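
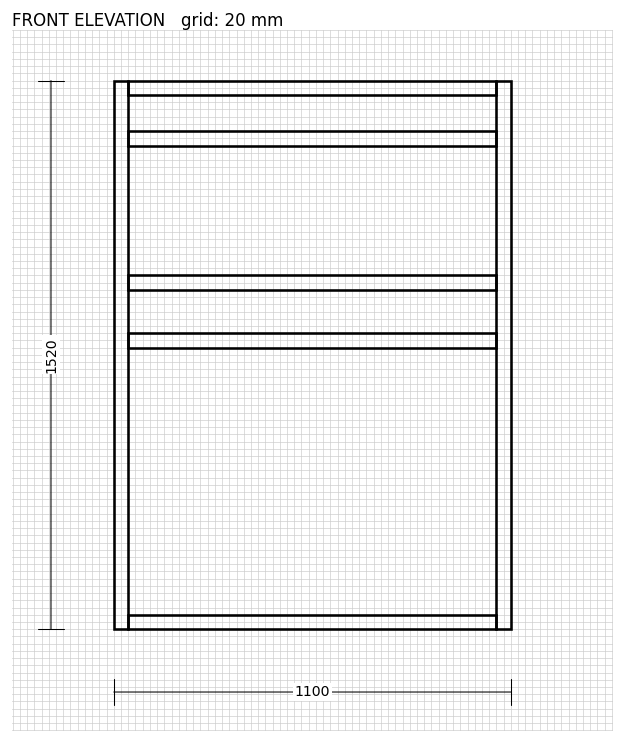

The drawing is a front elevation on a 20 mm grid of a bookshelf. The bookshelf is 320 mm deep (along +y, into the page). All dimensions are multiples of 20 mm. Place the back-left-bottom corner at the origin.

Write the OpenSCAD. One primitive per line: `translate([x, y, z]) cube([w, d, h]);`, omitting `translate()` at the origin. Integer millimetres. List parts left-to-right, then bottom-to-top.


cube([40, 320, 1520]);
translate([40, 0, 0]) cube([1020, 320, 40]);
translate([40, 0, 780]) cube([1020, 320, 40]);
translate([40, 0, 940]) cube([1020, 320, 40]);
translate([40, 0, 1340]) cube([1020, 320, 40]);
translate([40, 0, 1480]) cube([1020, 320, 40]);
translate([1060, 0, 0]) cube([40, 320, 1520]);


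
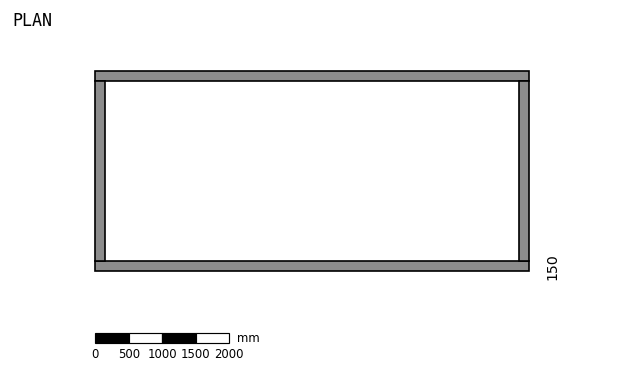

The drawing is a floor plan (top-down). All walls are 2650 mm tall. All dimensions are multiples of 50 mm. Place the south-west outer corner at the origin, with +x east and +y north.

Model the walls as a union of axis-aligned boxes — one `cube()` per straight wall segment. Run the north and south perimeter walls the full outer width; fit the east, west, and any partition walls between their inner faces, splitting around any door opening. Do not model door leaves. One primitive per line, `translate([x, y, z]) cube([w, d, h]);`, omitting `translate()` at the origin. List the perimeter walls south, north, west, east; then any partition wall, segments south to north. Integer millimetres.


cube([6500, 150, 2650]);
translate([0, 2850, 0]) cube([6500, 150, 2650]);
translate([0, 150, 0]) cube([150, 2700, 2650]);
translate([6350, 150, 0]) cube([150, 2700, 2650]);


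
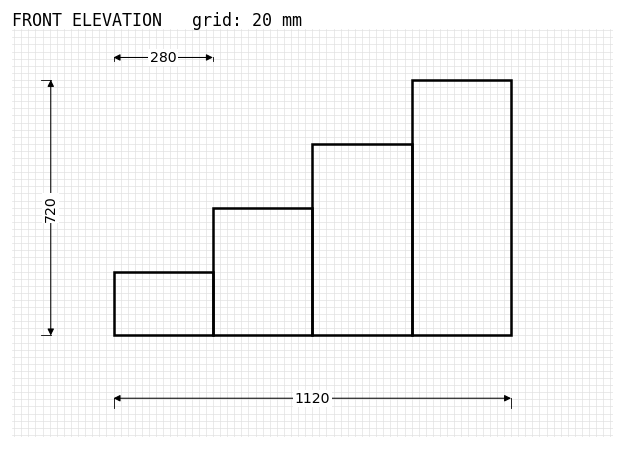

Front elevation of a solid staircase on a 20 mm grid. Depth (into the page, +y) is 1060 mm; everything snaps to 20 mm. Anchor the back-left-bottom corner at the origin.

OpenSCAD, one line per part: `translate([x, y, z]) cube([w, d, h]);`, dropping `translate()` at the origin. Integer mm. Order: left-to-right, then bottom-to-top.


cube([280, 1060, 180]);
translate([280, 0, 0]) cube([280, 1060, 360]);
translate([560, 0, 0]) cube([280, 1060, 540]);
translate([840, 0, 0]) cube([280, 1060, 720]);


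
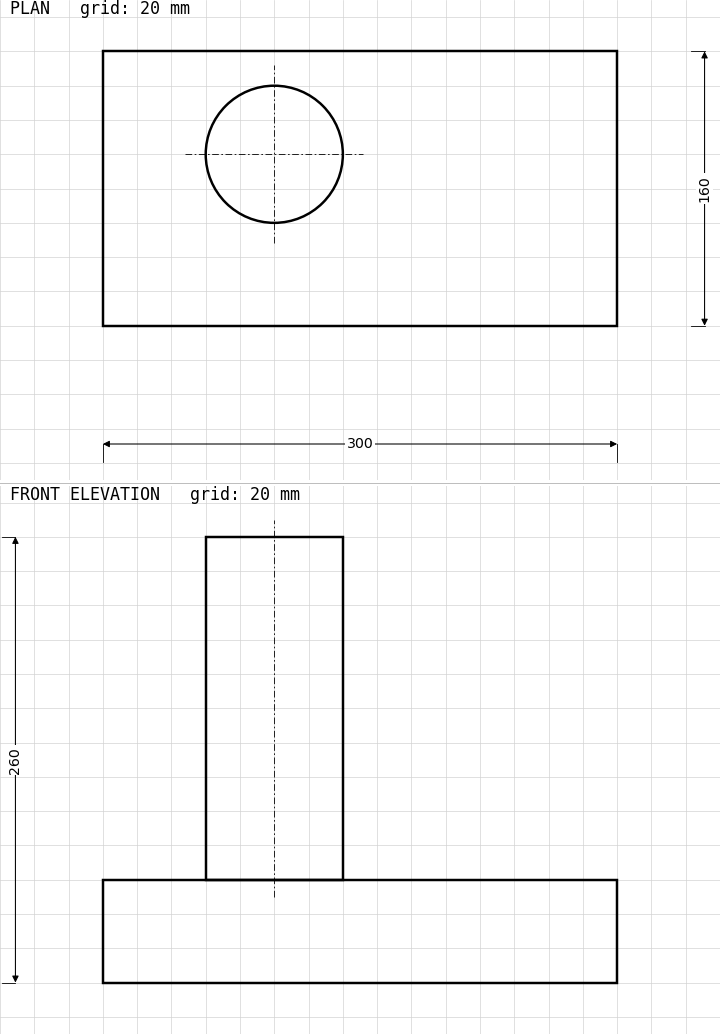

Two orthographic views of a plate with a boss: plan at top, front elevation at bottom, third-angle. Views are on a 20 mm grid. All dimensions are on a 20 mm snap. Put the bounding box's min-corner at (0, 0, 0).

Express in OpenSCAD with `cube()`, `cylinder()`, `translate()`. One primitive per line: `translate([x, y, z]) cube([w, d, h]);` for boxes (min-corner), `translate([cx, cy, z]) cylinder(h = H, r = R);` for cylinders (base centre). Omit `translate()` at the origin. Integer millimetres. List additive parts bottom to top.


cube([300, 160, 60]);
translate([100, 100, 60]) cylinder(h = 200, r = 40);


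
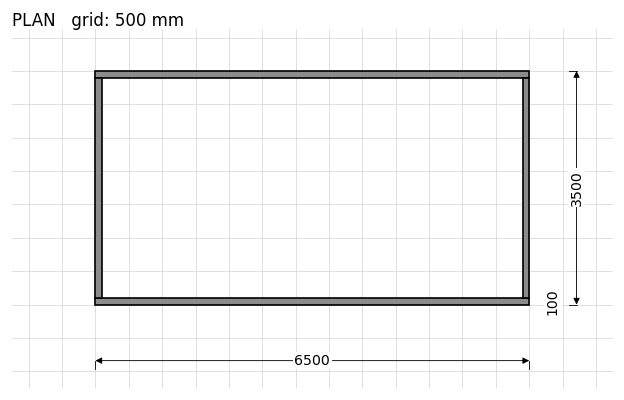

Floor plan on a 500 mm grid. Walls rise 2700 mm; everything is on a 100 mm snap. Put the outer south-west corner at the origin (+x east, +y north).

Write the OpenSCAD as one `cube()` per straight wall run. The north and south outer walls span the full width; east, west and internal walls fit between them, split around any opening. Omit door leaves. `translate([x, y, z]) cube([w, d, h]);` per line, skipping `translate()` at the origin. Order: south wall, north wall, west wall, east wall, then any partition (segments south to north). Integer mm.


cube([6500, 100, 2700]);
translate([0, 3400, 0]) cube([6500, 100, 2700]);
translate([0, 100, 0]) cube([100, 3300, 2700]);
translate([6400, 100, 0]) cube([100, 3300, 2700]);


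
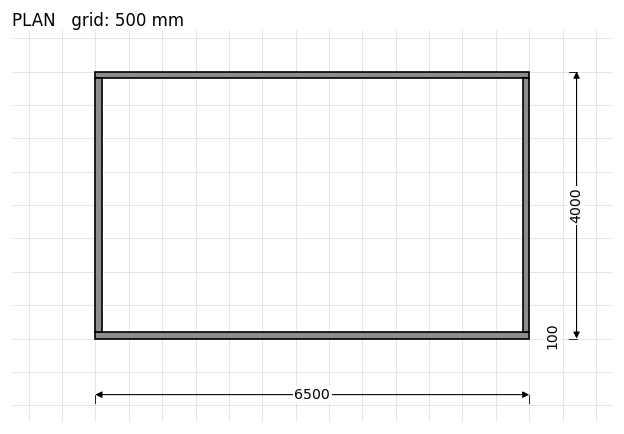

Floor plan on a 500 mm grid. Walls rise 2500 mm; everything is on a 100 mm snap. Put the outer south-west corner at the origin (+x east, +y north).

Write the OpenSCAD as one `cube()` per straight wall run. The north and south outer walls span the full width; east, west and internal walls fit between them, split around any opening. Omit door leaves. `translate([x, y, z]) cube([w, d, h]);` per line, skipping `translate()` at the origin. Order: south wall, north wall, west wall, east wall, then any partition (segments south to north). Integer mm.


cube([6500, 100, 2500]);
translate([0, 3900, 0]) cube([6500, 100, 2500]);
translate([0, 100, 0]) cube([100, 3800, 2500]);
translate([6400, 100, 0]) cube([100, 3800, 2500]);


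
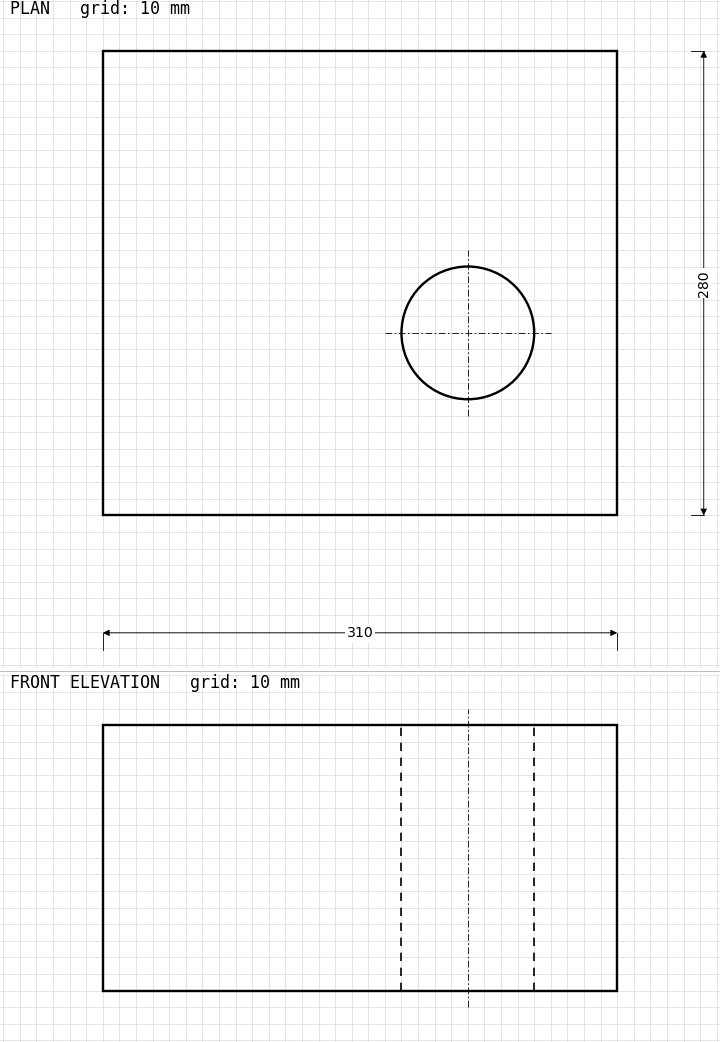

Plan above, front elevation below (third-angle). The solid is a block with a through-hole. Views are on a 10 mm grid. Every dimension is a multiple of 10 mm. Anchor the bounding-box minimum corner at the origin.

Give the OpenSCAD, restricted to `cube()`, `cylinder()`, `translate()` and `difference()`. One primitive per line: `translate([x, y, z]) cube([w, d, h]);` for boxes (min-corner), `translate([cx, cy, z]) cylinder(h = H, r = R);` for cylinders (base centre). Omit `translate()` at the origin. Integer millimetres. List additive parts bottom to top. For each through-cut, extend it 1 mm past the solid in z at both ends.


difference() {
  cube([310, 280, 160]);
  translate([220, 110, -1]) cylinder(h = 162, r = 40);
}


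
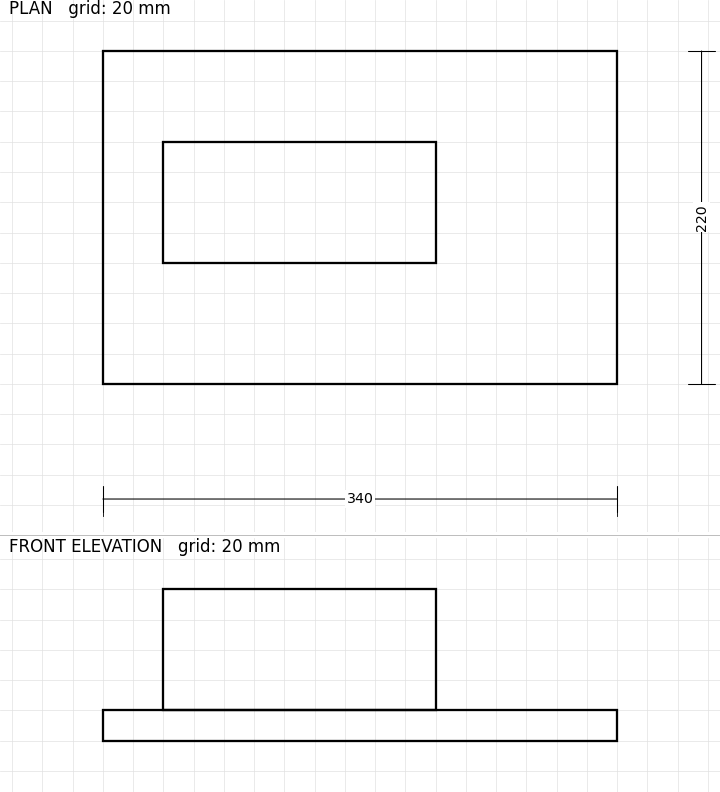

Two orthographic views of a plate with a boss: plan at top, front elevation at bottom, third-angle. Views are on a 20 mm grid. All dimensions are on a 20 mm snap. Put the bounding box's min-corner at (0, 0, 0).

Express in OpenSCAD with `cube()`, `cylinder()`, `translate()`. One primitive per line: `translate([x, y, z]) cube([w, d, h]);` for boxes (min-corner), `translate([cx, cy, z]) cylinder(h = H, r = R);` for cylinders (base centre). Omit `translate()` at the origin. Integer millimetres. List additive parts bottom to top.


cube([340, 220, 20]);
translate([40, 80, 20]) cube([180, 80, 80]);


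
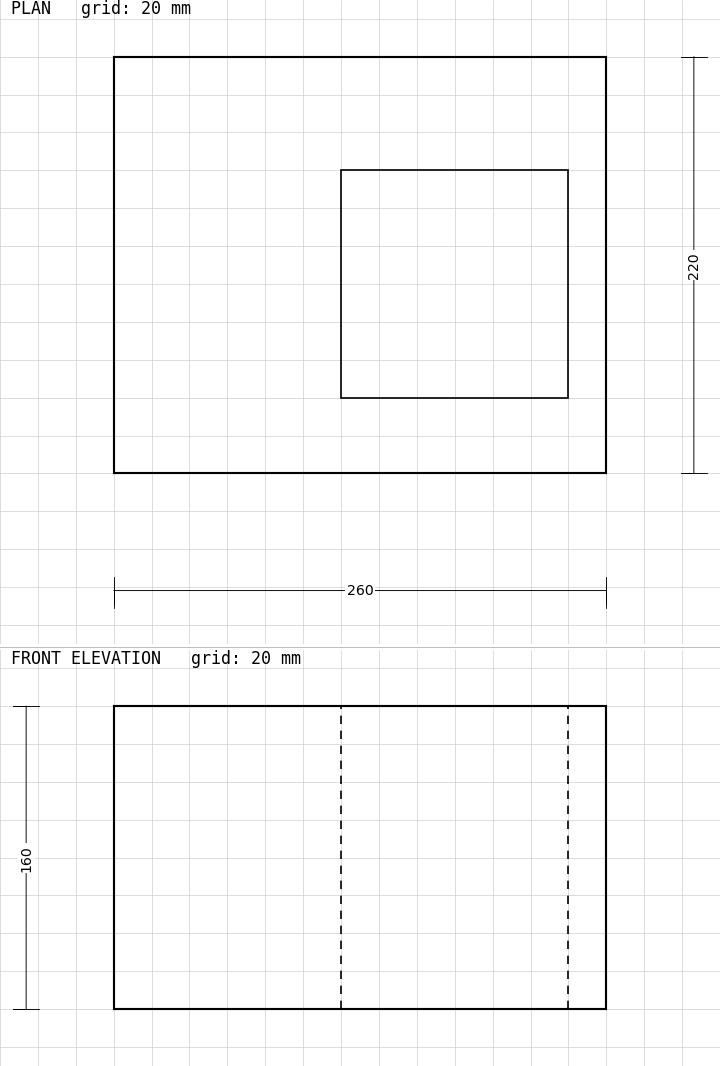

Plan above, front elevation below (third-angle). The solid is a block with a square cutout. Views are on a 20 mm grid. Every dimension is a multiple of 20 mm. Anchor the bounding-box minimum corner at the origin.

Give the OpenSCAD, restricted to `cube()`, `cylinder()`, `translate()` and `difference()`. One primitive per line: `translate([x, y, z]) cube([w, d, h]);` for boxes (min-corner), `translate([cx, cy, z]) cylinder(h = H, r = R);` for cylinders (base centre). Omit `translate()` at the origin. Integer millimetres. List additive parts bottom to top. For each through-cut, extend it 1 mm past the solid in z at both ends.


difference() {
  cube([260, 220, 160]);
  translate([120, 40, -1]) cube([120, 120, 162]);
}


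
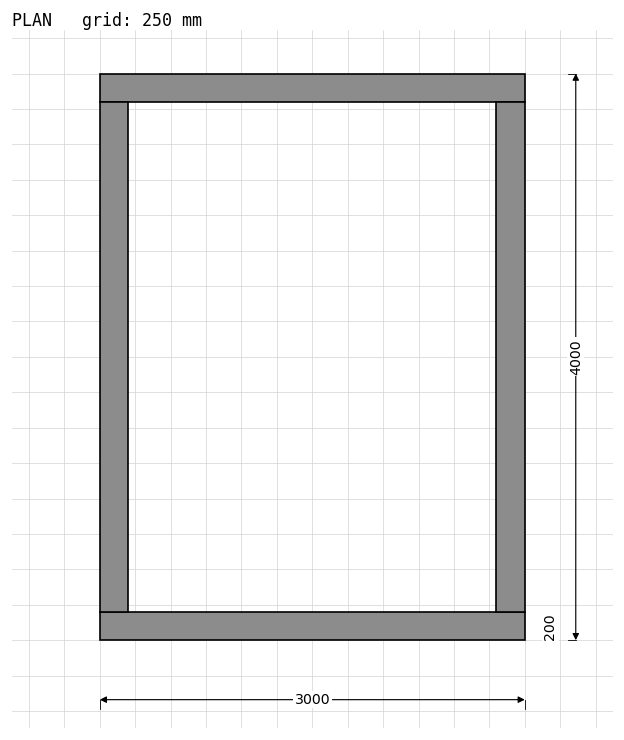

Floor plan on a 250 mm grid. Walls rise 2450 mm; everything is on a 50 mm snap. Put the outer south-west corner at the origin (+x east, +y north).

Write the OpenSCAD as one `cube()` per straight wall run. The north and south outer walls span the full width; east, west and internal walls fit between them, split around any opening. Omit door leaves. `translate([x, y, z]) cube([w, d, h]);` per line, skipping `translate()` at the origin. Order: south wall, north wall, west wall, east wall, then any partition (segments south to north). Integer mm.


cube([3000, 200, 2450]);
translate([0, 3800, 0]) cube([3000, 200, 2450]);
translate([0, 200, 0]) cube([200, 3600, 2450]);
translate([2800, 200, 0]) cube([200, 3600, 2450]);


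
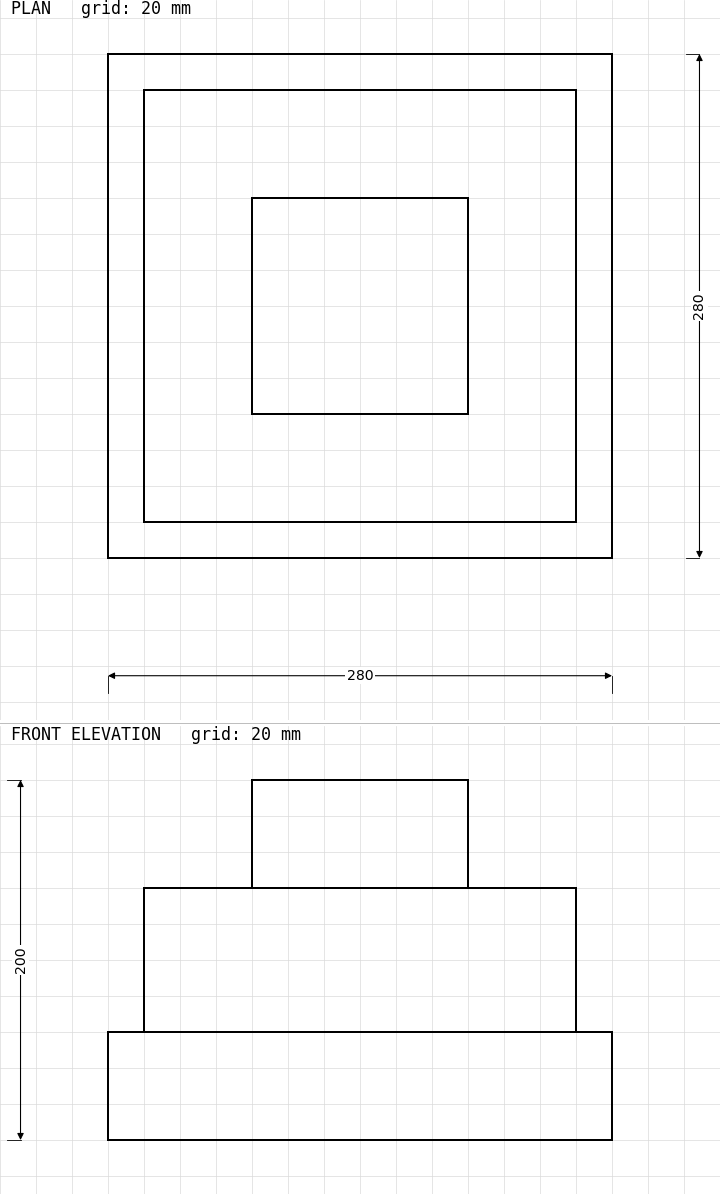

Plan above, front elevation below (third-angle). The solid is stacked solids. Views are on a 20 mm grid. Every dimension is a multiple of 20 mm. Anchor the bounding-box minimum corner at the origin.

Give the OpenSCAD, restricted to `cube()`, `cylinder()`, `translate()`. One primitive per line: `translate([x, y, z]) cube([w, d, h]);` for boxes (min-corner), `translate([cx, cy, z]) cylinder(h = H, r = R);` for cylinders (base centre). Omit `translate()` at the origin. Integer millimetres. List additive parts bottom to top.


cube([280, 280, 60]);
translate([20, 20, 60]) cube([240, 240, 80]);
translate([80, 80, 140]) cube([120, 120, 60]);


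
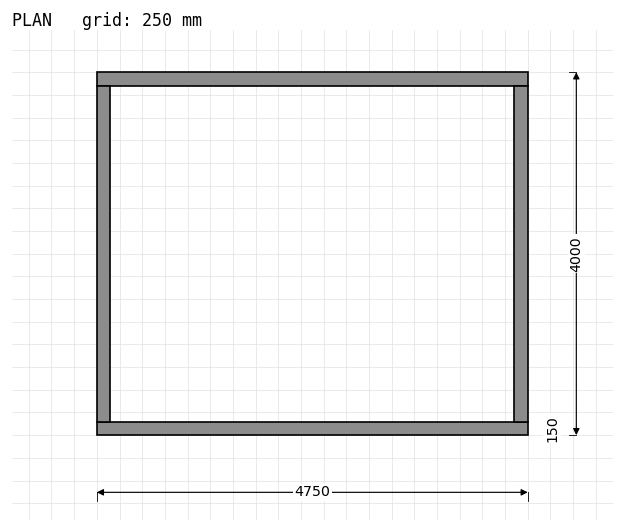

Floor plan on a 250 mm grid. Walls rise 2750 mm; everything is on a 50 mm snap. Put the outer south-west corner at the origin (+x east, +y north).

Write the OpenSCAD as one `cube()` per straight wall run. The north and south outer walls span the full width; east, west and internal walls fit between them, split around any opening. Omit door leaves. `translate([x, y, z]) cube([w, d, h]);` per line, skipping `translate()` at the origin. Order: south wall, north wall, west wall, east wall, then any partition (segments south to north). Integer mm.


cube([4750, 150, 2750]);
translate([0, 3850, 0]) cube([4750, 150, 2750]);
translate([0, 150, 0]) cube([150, 3700, 2750]);
translate([4600, 150, 0]) cube([150, 3700, 2750]);


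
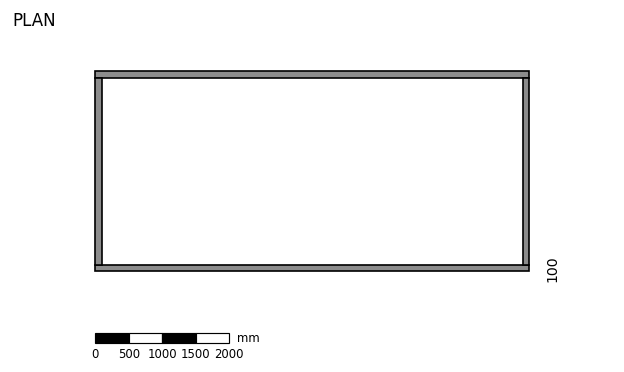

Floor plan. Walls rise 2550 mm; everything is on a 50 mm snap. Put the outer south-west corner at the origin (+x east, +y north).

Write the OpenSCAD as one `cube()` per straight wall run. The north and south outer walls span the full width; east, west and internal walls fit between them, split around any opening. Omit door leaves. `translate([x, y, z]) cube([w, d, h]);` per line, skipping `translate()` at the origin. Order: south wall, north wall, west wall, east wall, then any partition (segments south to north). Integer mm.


cube([6500, 100, 2550]);
translate([0, 2900, 0]) cube([6500, 100, 2550]);
translate([0, 100, 0]) cube([100, 2800, 2550]);
translate([6400, 100, 0]) cube([100, 2800, 2550]);


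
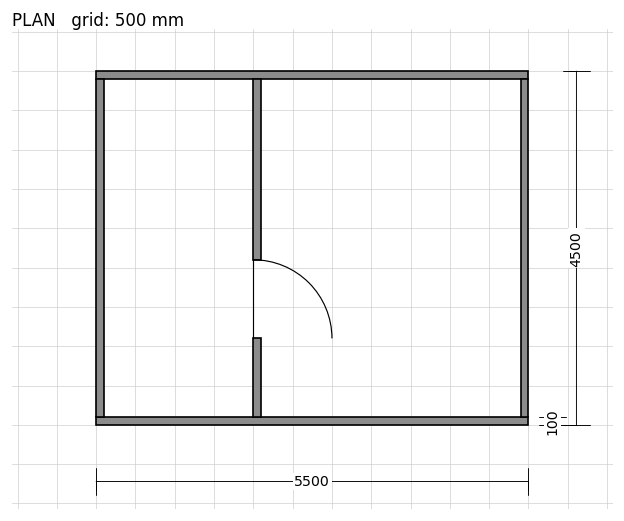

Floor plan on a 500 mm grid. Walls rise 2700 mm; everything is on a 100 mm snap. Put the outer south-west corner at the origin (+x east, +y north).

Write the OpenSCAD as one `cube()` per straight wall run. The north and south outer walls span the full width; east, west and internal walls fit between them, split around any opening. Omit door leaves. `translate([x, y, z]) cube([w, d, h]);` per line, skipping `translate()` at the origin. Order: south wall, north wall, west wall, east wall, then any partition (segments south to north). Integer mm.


cube([5500, 100, 2700]);
translate([0, 4400, 0]) cube([5500, 100, 2700]);
translate([0, 100, 0]) cube([100, 4300, 2700]);
translate([5400, 100, 0]) cube([100, 4300, 2700]);
translate([2000, 100, 0]) cube([100, 1000, 2700]);
translate([2000, 2100, 0]) cube([100, 2300, 2700]);


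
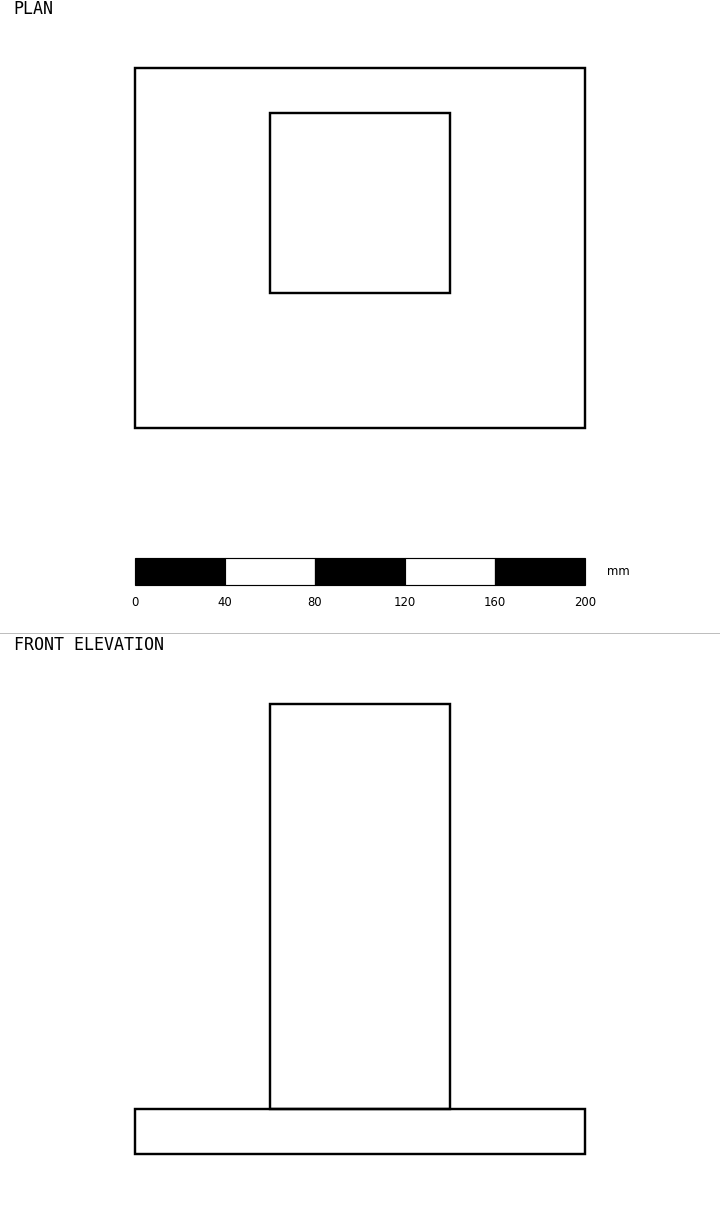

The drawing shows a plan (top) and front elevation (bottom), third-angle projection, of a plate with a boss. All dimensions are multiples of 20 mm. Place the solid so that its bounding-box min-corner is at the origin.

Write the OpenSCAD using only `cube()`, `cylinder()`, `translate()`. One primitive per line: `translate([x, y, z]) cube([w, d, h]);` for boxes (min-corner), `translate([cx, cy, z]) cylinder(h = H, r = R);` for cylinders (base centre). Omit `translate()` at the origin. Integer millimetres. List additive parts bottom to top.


cube([200, 160, 20]);
translate([60, 60, 20]) cube([80, 80, 180]);


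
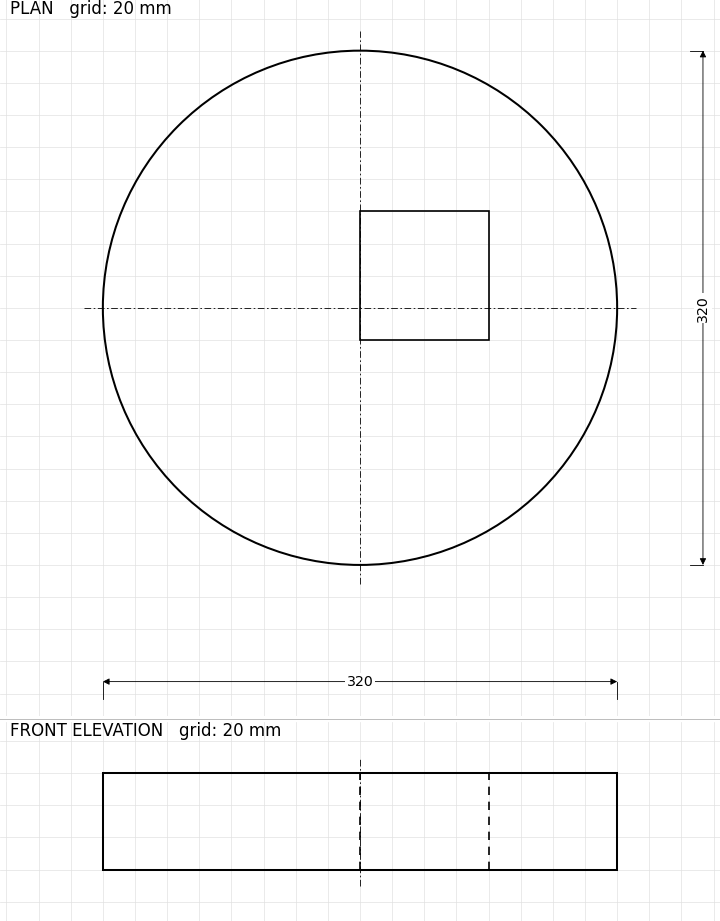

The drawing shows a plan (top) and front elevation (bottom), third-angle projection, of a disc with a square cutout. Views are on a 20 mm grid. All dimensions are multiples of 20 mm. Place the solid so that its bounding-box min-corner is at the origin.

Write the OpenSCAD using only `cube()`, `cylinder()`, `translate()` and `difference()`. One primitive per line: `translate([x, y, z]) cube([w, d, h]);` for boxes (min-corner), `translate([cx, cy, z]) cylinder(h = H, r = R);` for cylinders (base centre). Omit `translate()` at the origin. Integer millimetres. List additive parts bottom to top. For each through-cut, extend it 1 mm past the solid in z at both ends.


difference() {
  translate([160, 160, 0]) cylinder(h = 60, r = 160);
  translate([160, 140, -1]) cube([80, 80, 62]);
}


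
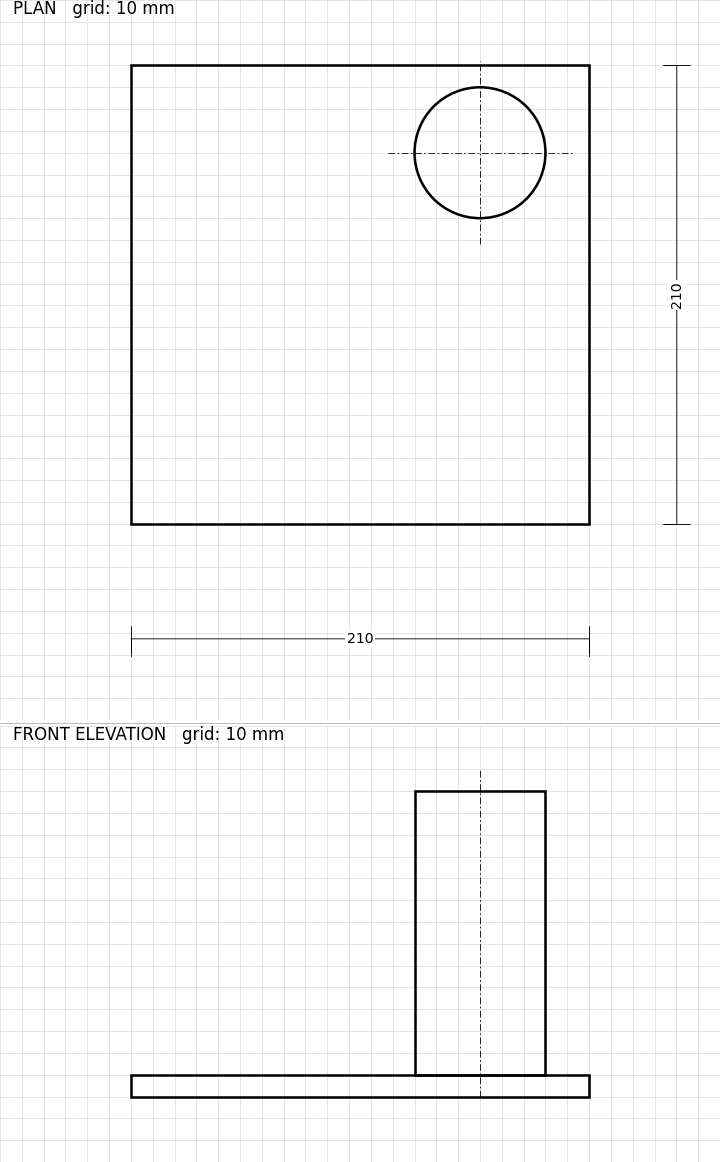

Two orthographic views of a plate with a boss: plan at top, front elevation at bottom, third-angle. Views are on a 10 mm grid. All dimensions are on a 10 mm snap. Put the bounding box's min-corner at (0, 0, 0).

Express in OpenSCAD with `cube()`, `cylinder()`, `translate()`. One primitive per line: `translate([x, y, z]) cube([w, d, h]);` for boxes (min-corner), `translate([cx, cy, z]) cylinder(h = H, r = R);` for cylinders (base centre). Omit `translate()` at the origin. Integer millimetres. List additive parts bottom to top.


cube([210, 210, 10]);
translate([160, 170, 10]) cylinder(h = 130, r = 30);


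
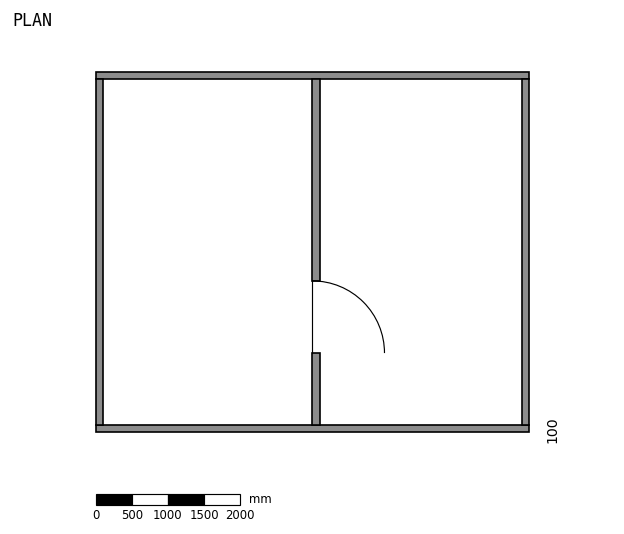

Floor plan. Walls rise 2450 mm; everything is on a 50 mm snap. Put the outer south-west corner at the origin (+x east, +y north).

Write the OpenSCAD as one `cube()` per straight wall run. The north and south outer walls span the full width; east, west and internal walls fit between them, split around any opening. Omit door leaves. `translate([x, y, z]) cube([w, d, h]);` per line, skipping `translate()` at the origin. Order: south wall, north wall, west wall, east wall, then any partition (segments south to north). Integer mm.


cube([6000, 100, 2450]);
translate([0, 4900, 0]) cube([6000, 100, 2450]);
translate([0, 100, 0]) cube([100, 4800, 2450]);
translate([5900, 100, 0]) cube([100, 4800, 2450]);
translate([3000, 100, 0]) cube([100, 1000, 2450]);
translate([3000, 2100, 0]) cube([100, 2800, 2450]);


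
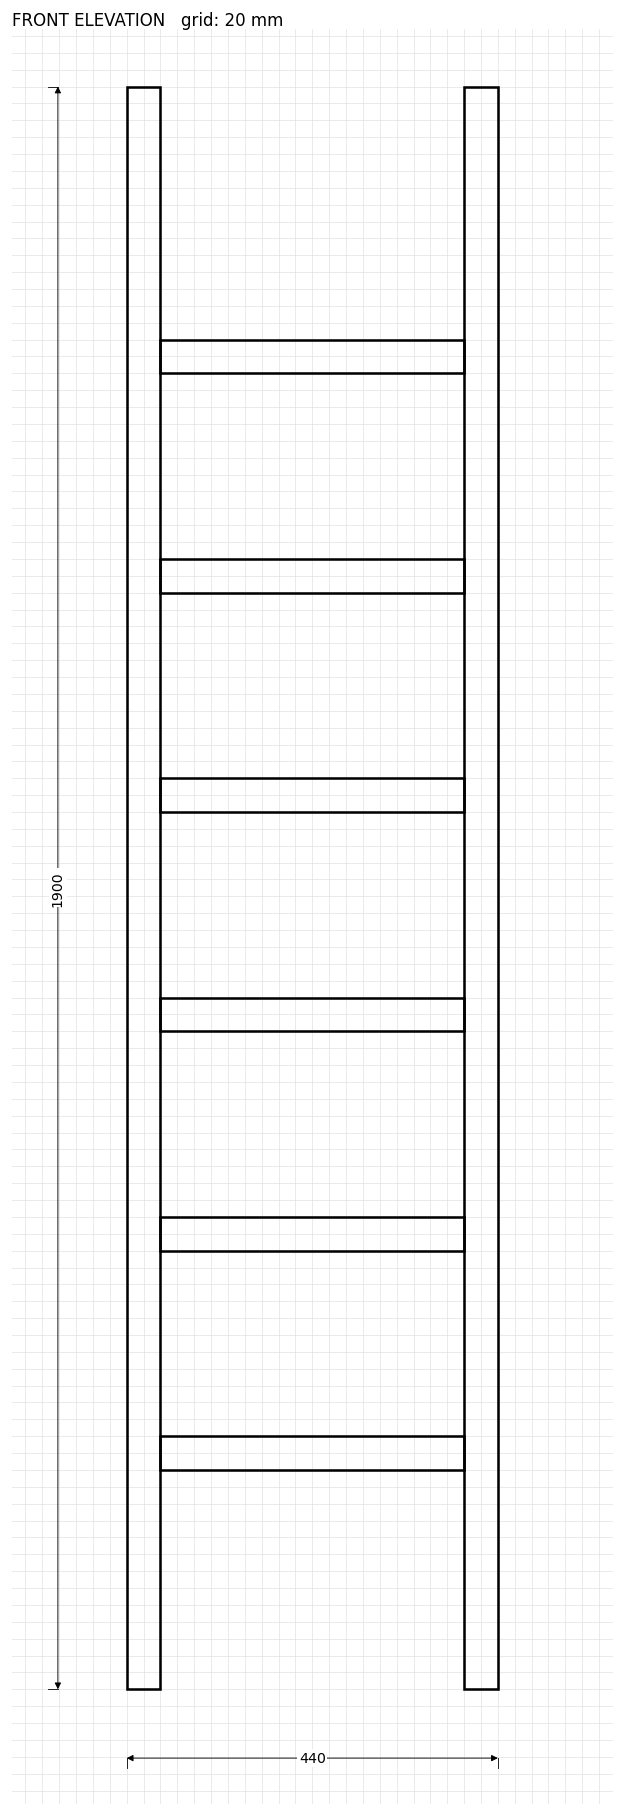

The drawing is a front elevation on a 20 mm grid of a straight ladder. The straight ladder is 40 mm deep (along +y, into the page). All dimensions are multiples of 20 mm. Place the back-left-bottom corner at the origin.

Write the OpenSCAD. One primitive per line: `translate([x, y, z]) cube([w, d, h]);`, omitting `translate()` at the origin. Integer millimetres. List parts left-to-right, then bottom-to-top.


cube([40, 40, 1900]);
translate([40, 0, 260]) cube([360, 40, 40]);
translate([40, 0, 520]) cube([360, 40, 40]);
translate([40, 0, 780]) cube([360, 40, 40]);
translate([40, 0, 1040]) cube([360, 40, 40]);
translate([40, 0, 1300]) cube([360, 40, 40]);
translate([40, 0, 1560]) cube([360, 40, 40]);
translate([400, 0, 0]) cube([40, 40, 1900]);


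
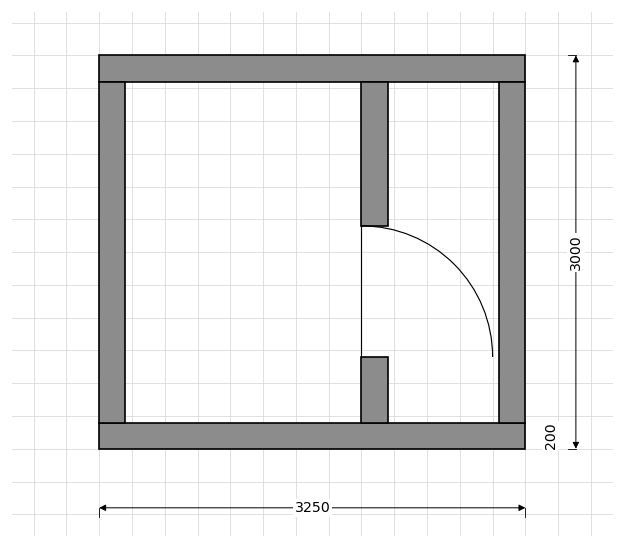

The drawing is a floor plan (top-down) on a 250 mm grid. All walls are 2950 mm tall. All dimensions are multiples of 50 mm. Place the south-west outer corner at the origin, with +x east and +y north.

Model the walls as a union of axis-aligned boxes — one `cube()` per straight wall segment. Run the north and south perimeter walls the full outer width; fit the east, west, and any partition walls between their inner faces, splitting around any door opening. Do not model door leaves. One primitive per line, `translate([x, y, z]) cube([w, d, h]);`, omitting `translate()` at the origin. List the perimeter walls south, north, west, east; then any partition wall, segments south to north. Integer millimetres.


cube([3250, 200, 2950]);
translate([0, 2800, 0]) cube([3250, 200, 2950]);
translate([0, 200, 0]) cube([200, 2600, 2950]);
translate([3050, 200, 0]) cube([200, 2600, 2950]);
translate([2000, 200, 0]) cube([200, 500, 2950]);
translate([2000, 1700, 0]) cube([200, 1100, 2950]);


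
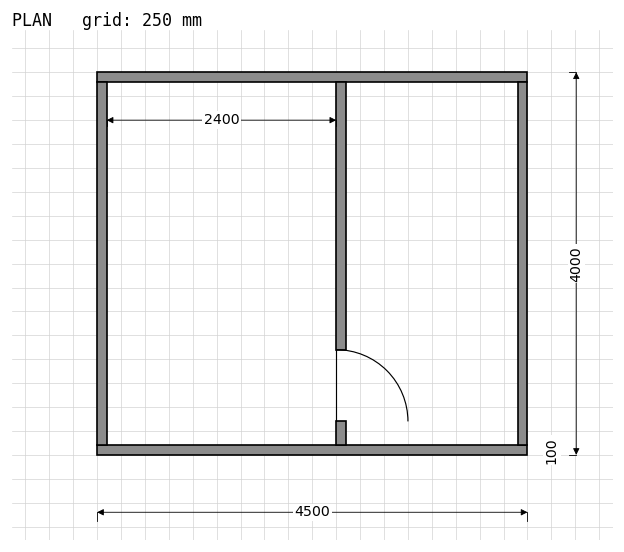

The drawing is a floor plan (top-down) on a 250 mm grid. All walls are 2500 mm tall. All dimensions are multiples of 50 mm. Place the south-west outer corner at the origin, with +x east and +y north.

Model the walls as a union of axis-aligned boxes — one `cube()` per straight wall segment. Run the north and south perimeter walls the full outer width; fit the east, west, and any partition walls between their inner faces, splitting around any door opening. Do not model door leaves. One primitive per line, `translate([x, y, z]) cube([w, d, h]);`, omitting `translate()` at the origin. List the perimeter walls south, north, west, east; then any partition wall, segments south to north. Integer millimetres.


cube([4500, 100, 2500]);
translate([0, 3900, 0]) cube([4500, 100, 2500]);
translate([0, 100, 0]) cube([100, 3800, 2500]);
translate([4400, 100, 0]) cube([100, 3800, 2500]);
translate([2500, 100, 0]) cube([100, 250, 2500]);
translate([2500, 1100, 0]) cube([100, 2800, 2500]);


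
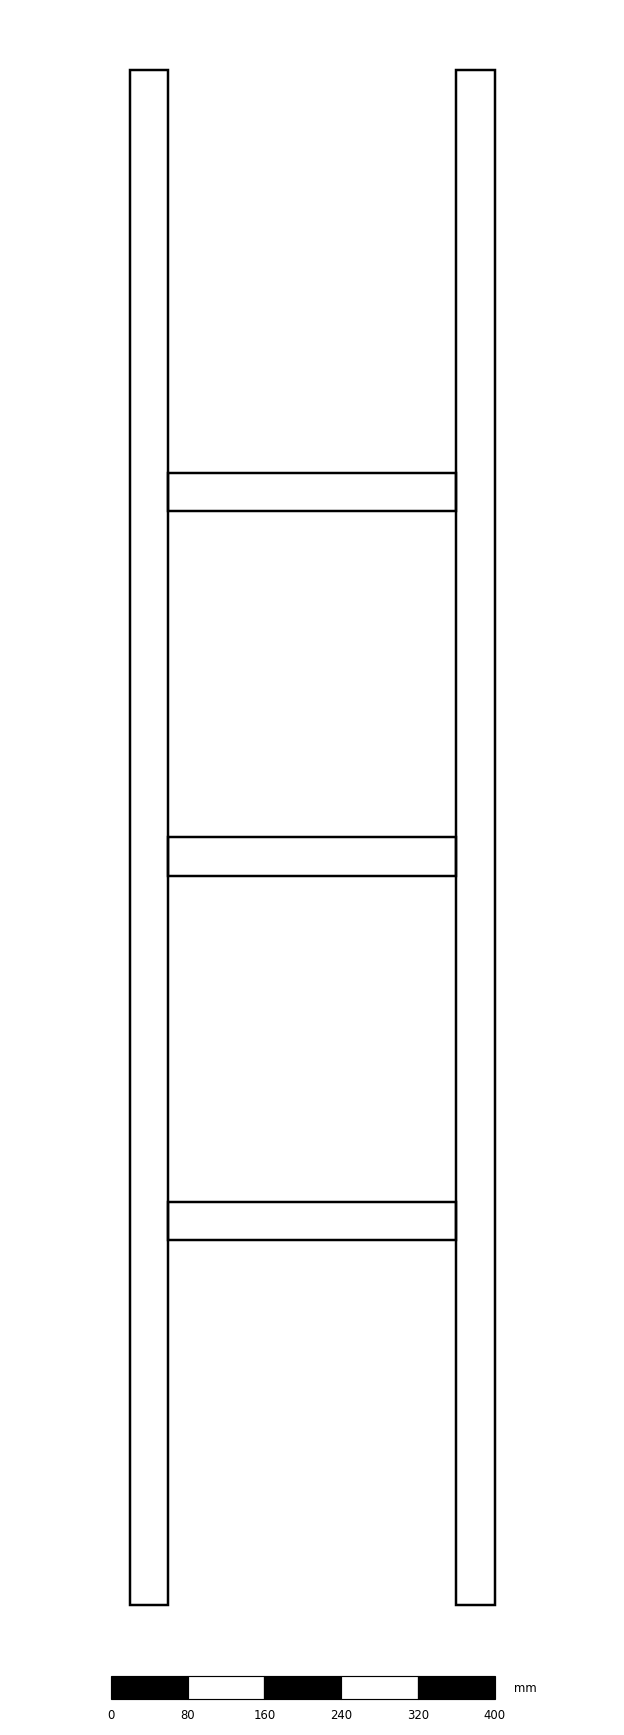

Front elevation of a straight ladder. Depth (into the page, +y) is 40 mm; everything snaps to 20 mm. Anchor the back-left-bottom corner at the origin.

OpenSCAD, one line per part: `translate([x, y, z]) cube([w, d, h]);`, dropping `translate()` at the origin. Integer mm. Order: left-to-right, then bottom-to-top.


cube([40, 40, 1600]);
translate([40, 0, 380]) cube([300, 40, 40]);
translate([40, 0, 760]) cube([300, 40, 40]);
translate([40, 0, 1140]) cube([300, 40, 40]);
translate([340, 0, 0]) cube([40, 40, 1600]);


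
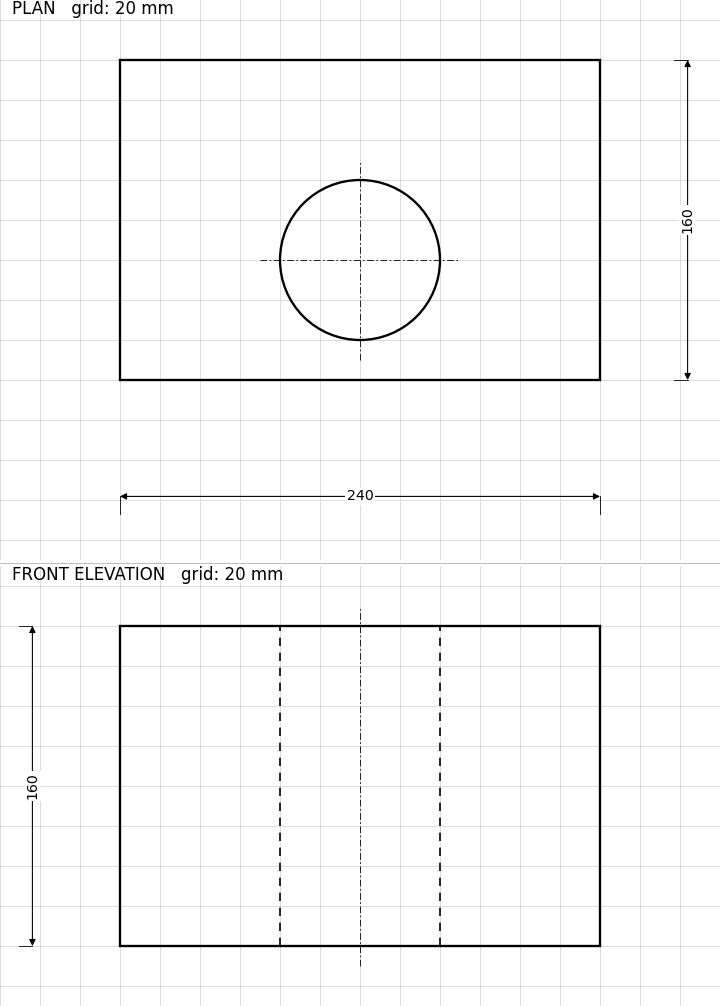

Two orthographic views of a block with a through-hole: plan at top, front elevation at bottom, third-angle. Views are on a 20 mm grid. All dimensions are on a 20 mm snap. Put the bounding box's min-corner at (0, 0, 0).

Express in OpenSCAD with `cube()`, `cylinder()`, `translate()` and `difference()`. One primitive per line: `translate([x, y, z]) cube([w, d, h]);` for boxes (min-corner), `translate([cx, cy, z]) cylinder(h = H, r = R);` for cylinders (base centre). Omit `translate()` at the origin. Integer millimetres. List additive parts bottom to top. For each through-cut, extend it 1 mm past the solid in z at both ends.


difference() {
  cube([240, 160, 160]);
  translate([120, 60, -1]) cylinder(h = 162, r = 40);
}


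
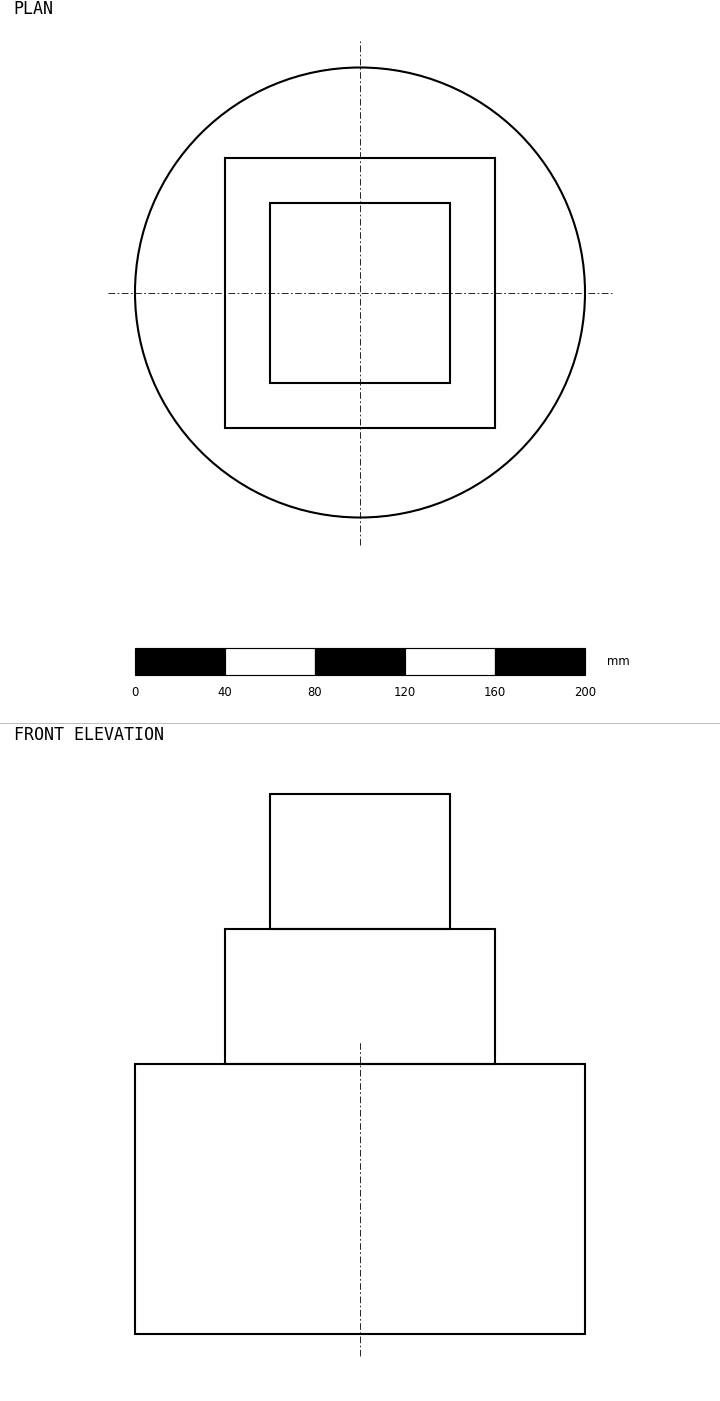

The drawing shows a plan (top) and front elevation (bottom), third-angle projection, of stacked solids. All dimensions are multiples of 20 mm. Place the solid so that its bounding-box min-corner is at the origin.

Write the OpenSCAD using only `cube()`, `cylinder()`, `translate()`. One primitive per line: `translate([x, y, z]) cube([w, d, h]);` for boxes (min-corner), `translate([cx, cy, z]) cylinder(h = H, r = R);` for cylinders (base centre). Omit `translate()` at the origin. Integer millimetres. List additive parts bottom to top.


translate([100, 100, 0]) cylinder(h = 120, r = 100);
translate([40, 40, 120]) cube([120, 120, 60]);
translate([60, 60, 180]) cube([80, 80, 60]);


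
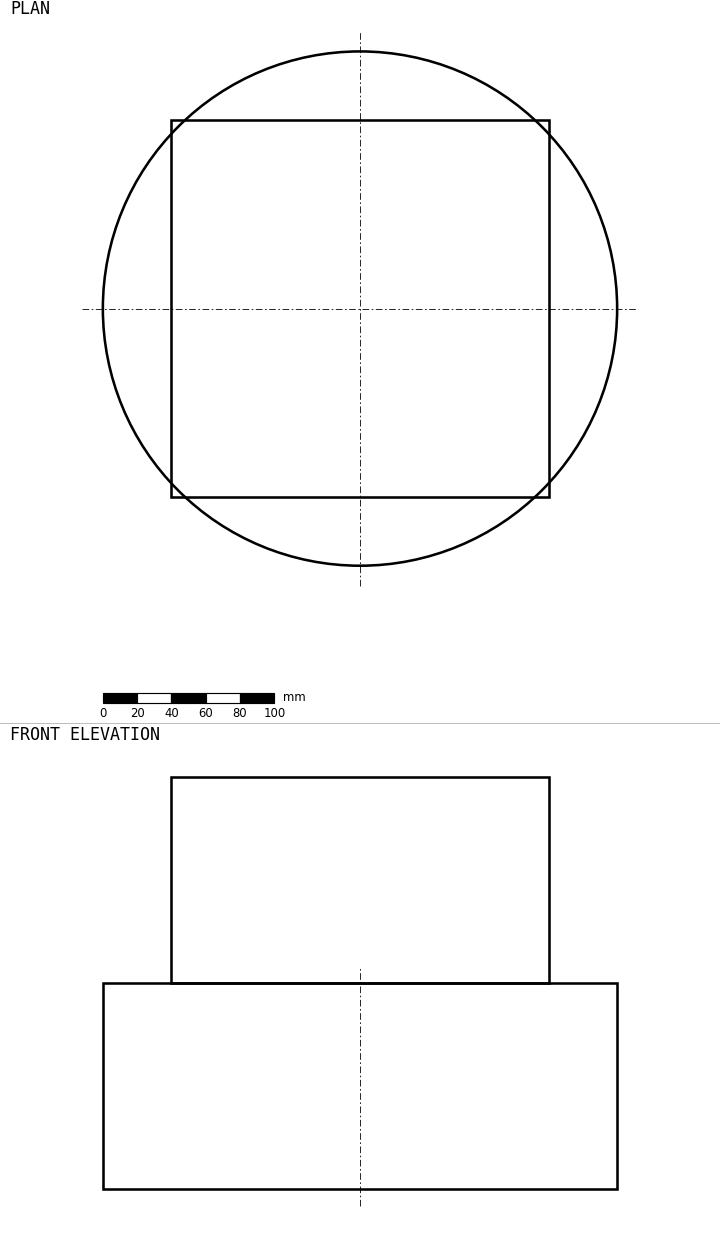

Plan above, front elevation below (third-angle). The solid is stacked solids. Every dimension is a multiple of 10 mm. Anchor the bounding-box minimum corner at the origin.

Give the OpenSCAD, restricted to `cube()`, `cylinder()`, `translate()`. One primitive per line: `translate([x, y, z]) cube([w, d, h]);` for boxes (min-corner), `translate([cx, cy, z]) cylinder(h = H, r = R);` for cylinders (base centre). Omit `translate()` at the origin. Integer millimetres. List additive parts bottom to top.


translate([150, 150, 0]) cylinder(h = 120, r = 150);
translate([40, 40, 120]) cube([220, 220, 120]);


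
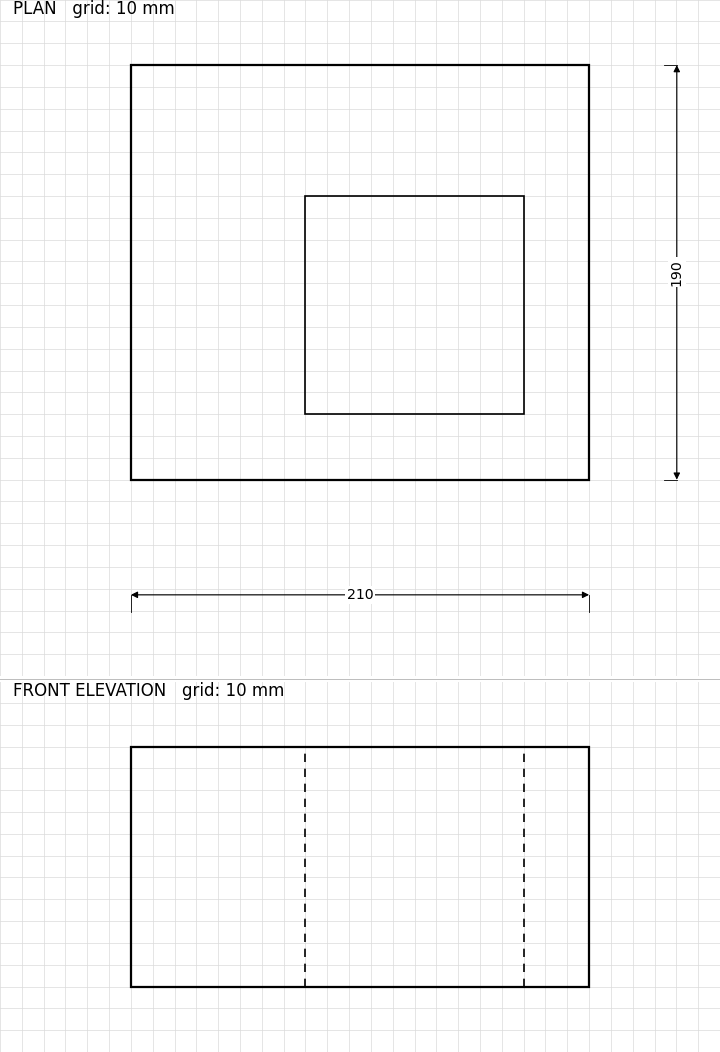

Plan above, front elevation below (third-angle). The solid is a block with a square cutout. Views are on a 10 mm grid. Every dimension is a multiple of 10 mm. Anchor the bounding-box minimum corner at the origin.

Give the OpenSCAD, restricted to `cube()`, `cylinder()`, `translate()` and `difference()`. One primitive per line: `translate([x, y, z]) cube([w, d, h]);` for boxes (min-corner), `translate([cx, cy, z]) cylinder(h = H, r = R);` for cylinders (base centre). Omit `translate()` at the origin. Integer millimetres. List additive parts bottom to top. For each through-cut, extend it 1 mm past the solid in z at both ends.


difference() {
  cube([210, 190, 110]);
  translate([80, 30, -1]) cube([100, 100, 112]);
}


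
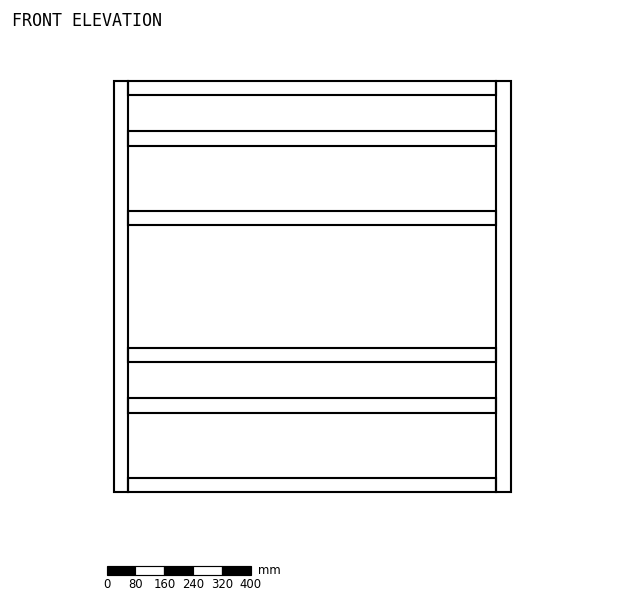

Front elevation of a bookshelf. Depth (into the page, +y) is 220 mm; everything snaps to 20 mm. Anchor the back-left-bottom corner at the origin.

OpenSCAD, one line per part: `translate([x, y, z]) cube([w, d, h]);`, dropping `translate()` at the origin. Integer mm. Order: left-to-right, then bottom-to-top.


cube([40, 220, 1140]);
translate([40, 0, 0]) cube([1020, 220, 40]);
translate([40, 0, 220]) cube([1020, 220, 40]);
translate([40, 0, 360]) cube([1020, 220, 40]);
translate([40, 0, 740]) cube([1020, 220, 40]);
translate([40, 0, 960]) cube([1020, 220, 40]);
translate([40, 0, 1100]) cube([1020, 220, 40]);
translate([1060, 0, 0]) cube([40, 220, 1140]);


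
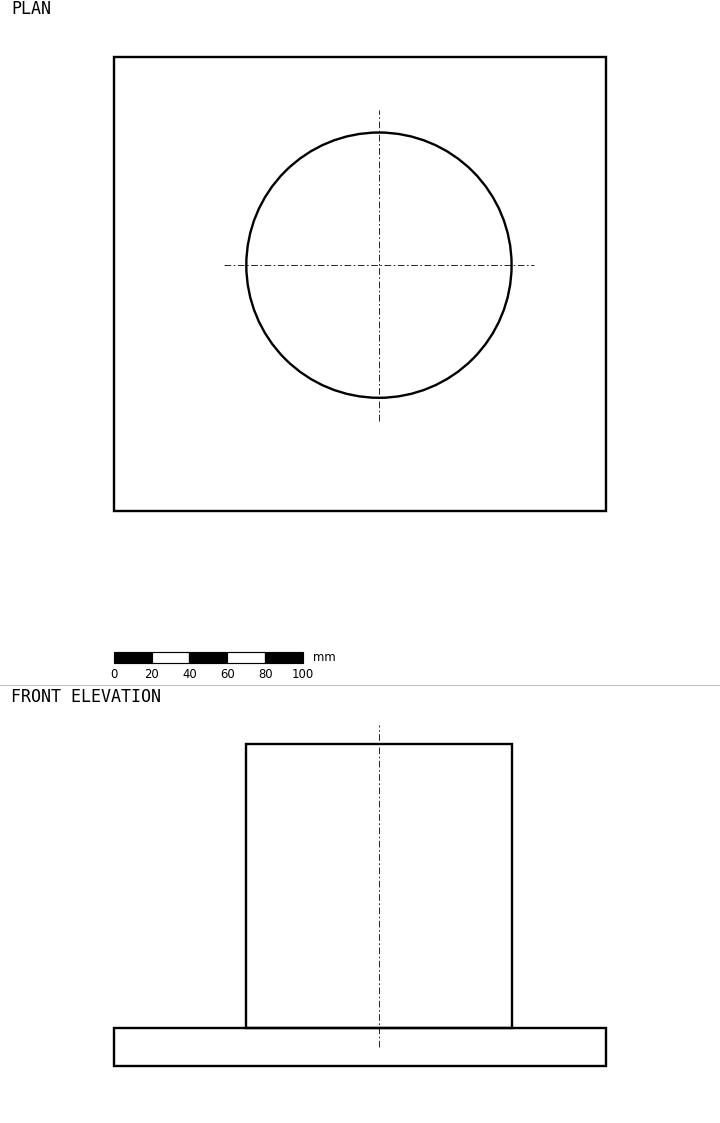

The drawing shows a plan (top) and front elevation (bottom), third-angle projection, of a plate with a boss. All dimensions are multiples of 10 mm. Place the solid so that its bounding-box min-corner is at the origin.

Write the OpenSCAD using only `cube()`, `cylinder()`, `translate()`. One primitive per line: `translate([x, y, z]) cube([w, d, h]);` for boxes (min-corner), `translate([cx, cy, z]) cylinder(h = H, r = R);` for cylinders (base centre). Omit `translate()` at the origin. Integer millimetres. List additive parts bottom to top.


cube([260, 240, 20]);
translate([140, 130, 20]) cylinder(h = 150, r = 70);


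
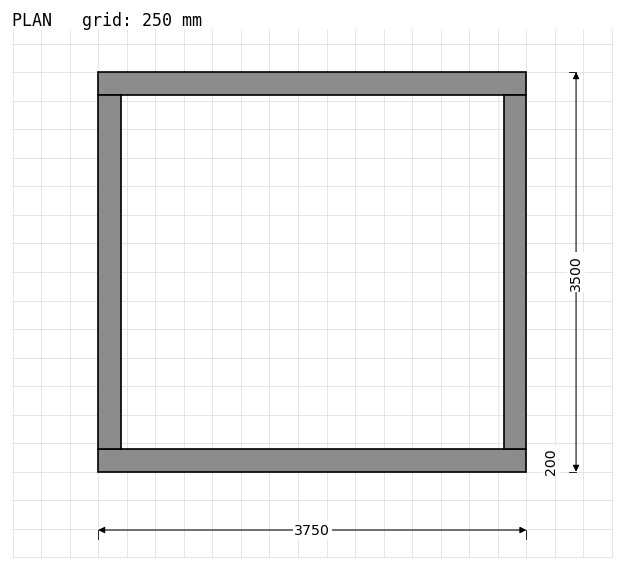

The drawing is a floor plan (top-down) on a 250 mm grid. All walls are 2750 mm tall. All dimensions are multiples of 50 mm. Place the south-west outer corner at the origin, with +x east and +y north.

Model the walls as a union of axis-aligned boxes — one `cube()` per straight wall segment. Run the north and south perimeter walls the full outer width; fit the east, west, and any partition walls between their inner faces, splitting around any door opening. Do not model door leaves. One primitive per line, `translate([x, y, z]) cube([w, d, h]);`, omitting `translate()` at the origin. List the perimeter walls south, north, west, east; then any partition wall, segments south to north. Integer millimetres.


cube([3750, 200, 2750]);
translate([0, 3300, 0]) cube([3750, 200, 2750]);
translate([0, 200, 0]) cube([200, 3100, 2750]);
translate([3550, 200, 0]) cube([200, 3100, 2750]);


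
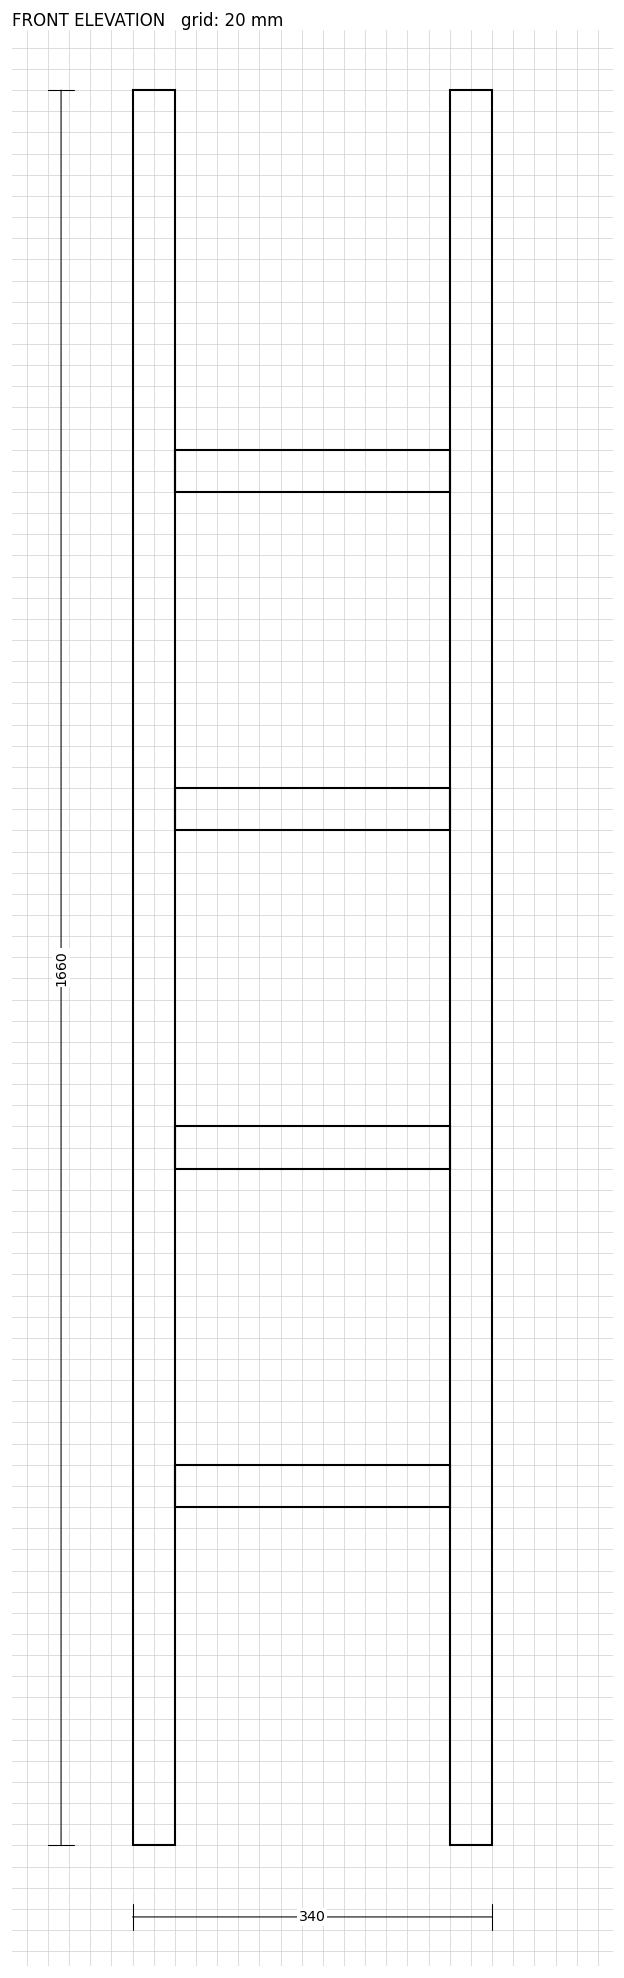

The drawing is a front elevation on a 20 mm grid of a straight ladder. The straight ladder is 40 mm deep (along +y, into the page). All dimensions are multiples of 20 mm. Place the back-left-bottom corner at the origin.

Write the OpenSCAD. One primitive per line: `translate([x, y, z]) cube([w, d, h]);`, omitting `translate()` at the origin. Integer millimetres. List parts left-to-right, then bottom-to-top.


cube([40, 40, 1660]);
translate([40, 0, 320]) cube([260, 40, 40]);
translate([40, 0, 640]) cube([260, 40, 40]);
translate([40, 0, 960]) cube([260, 40, 40]);
translate([40, 0, 1280]) cube([260, 40, 40]);
translate([300, 0, 0]) cube([40, 40, 1660]);


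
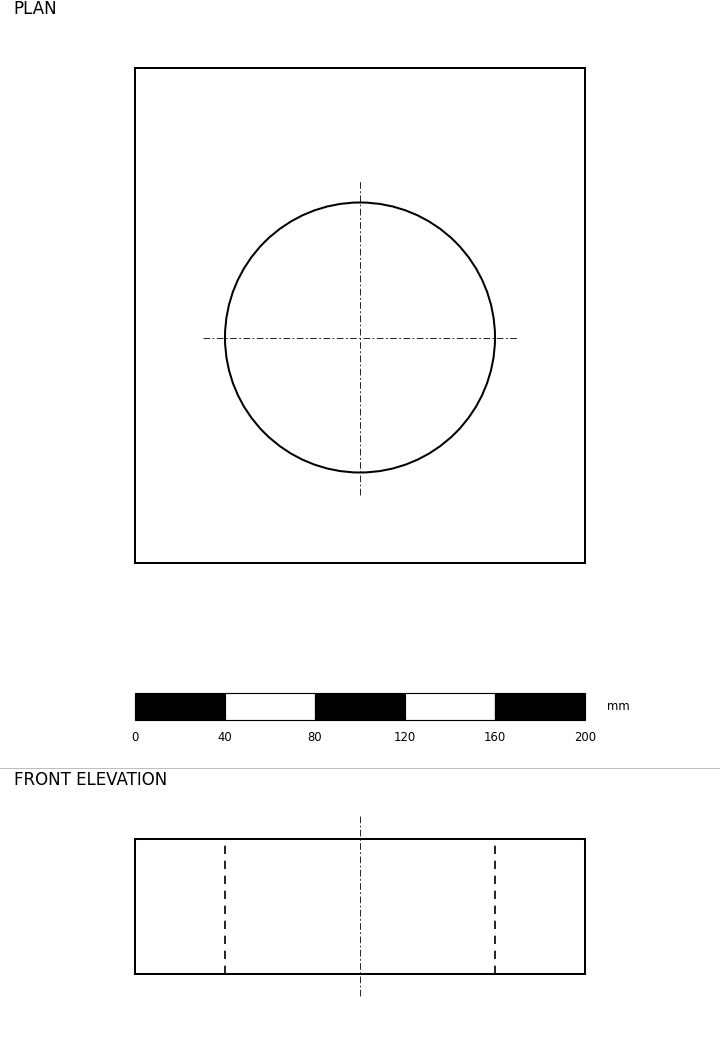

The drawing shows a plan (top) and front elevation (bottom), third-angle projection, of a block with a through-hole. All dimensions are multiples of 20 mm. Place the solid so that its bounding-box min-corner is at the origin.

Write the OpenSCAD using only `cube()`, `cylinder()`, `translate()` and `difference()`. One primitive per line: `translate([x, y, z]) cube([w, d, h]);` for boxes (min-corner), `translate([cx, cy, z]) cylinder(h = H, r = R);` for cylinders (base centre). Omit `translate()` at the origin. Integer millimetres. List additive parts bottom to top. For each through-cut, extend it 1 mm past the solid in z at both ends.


difference() {
  cube([200, 220, 60]);
  translate([100, 100, -1]) cylinder(h = 62, r = 60);
}


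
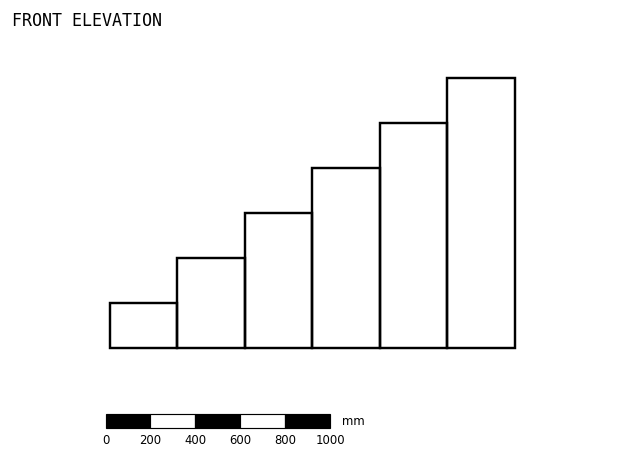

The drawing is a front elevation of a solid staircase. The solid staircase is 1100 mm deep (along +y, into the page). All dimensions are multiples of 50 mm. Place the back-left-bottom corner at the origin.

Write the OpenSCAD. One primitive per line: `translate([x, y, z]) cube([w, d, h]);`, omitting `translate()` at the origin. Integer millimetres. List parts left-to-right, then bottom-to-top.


cube([300, 1100, 200]);
translate([300, 0, 0]) cube([300, 1100, 400]);
translate([600, 0, 0]) cube([300, 1100, 600]);
translate([900, 0, 0]) cube([300, 1100, 800]);
translate([1200, 0, 0]) cube([300, 1100, 1000]);
translate([1500, 0, 0]) cube([300, 1100, 1200]);


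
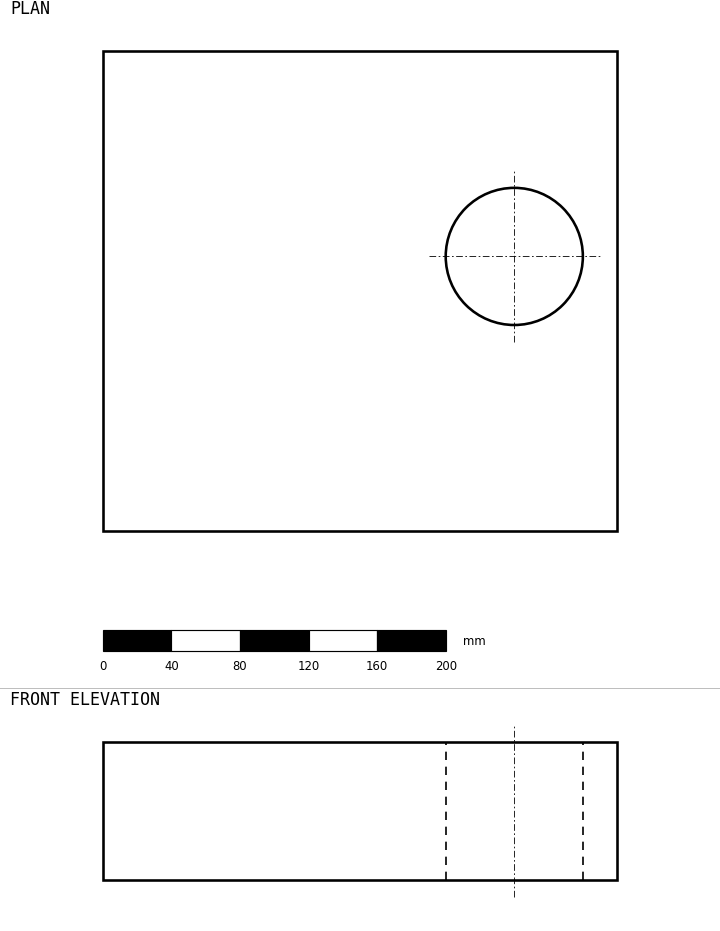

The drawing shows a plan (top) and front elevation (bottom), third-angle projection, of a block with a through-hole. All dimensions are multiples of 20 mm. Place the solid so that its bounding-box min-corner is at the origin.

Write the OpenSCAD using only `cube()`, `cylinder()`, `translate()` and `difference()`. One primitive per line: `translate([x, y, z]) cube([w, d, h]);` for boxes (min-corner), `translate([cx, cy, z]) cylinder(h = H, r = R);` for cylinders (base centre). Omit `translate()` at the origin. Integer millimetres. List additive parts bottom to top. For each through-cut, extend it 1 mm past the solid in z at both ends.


difference() {
  cube([300, 280, 80]);
  translate([240, 160, -1]) cylinder(h = 82, r = 40);
}


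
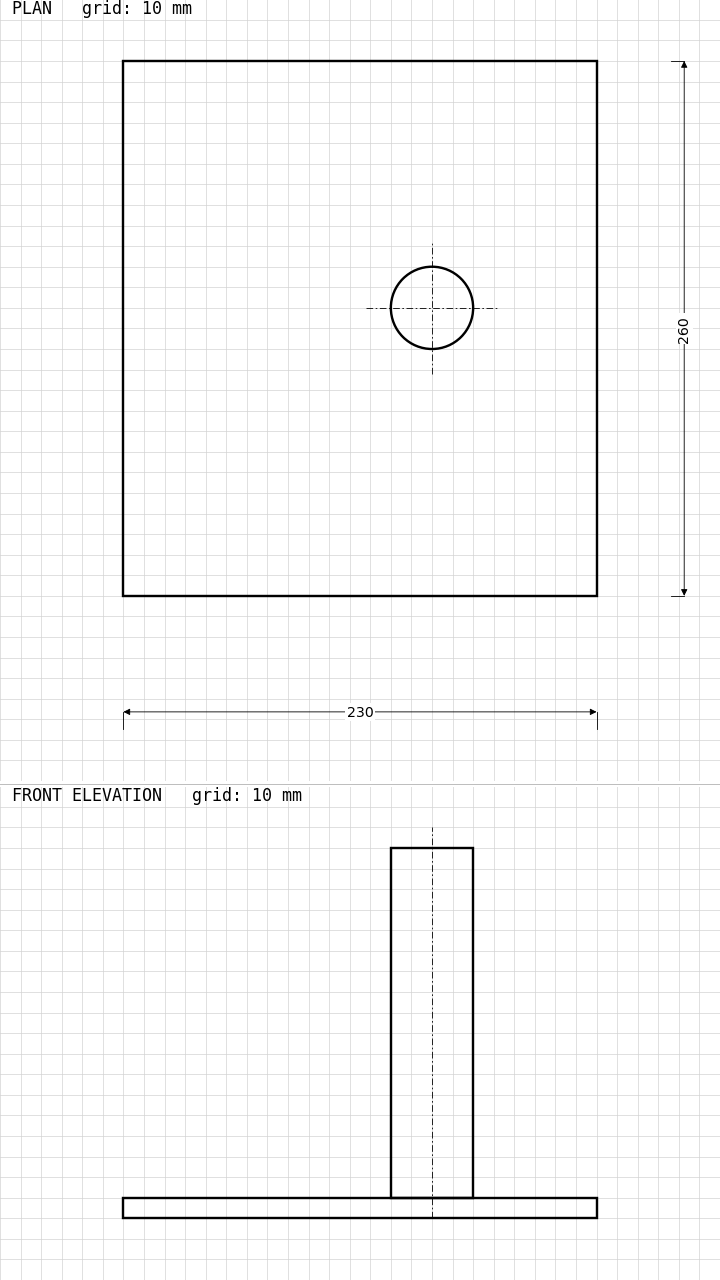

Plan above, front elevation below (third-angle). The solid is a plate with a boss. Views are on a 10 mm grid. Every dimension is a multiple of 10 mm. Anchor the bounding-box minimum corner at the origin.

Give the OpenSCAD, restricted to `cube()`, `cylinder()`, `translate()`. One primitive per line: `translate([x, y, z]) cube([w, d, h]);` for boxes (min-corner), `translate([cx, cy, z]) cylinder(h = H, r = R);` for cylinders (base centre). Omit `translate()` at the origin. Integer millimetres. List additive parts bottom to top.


cube([230, 260, 10]);
translate([150, 140, 10]) cylinder(h = 170, r = 20);


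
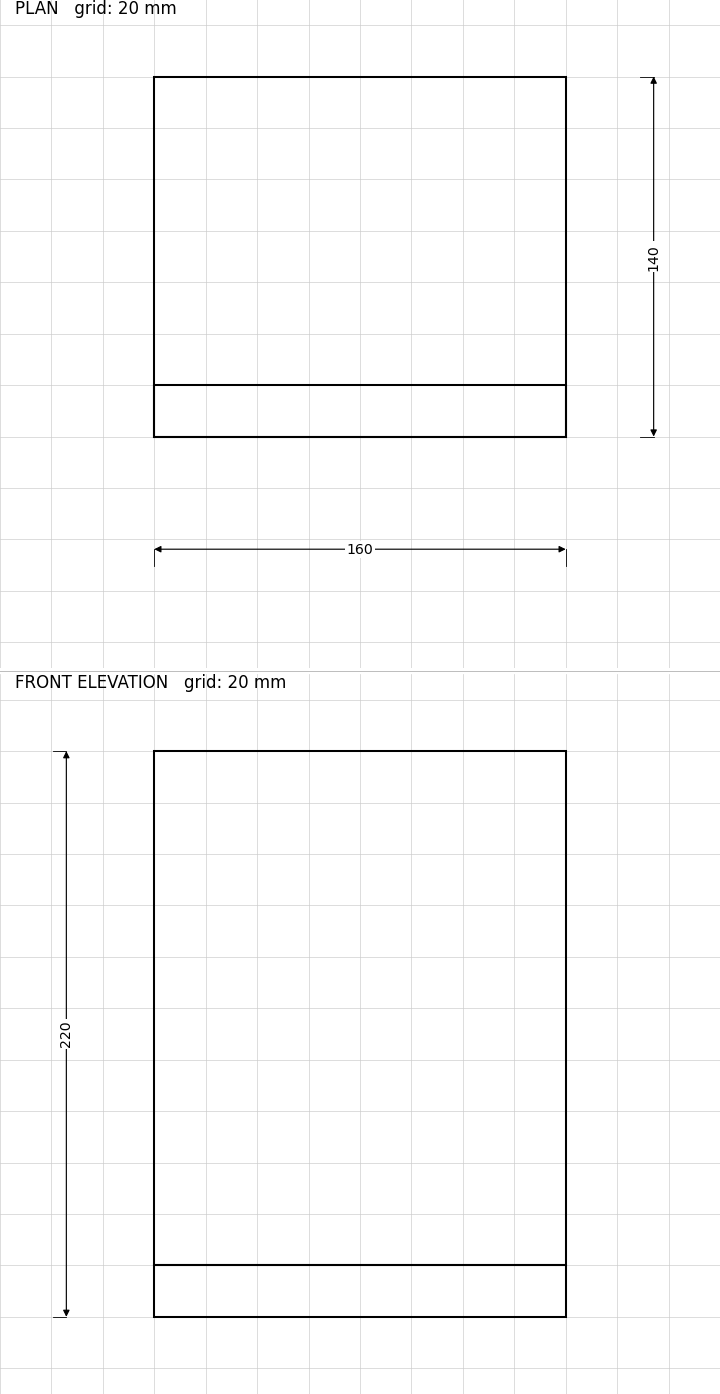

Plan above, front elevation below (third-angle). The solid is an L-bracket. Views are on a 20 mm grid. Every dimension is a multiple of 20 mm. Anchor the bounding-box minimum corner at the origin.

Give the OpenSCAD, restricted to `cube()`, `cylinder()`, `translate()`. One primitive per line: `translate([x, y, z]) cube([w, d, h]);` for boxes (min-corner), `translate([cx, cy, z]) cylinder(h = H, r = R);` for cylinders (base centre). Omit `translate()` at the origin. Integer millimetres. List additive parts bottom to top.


cube([160, 140, 20]);
translate([0, 0, 20]) cube([160, 20, 200]);
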